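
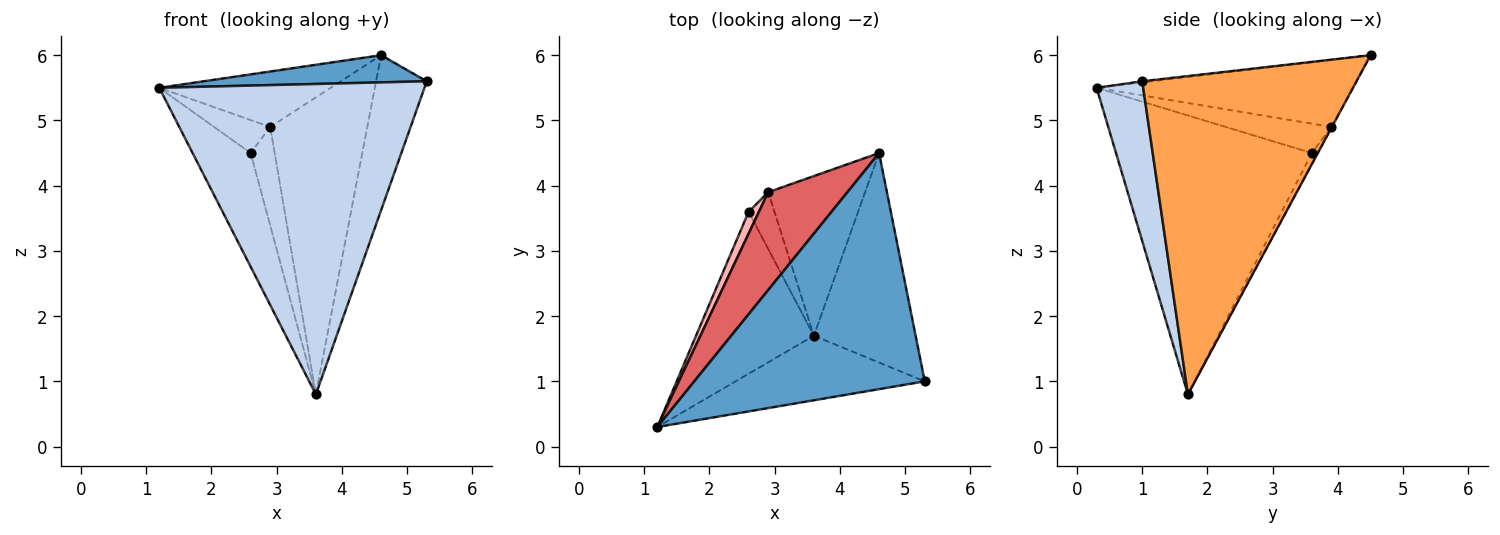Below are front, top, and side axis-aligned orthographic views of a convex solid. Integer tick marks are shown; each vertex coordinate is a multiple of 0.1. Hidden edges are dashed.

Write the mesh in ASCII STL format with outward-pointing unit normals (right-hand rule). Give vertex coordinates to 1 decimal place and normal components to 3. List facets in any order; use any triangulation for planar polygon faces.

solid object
 facet normal -0.005 -0.114 0.993
  outer loop
   vertex 4.6 4.5 6.0
   vertex 1.2 0.3 5.5
   vertex 5.3 1.0 5.6
  endloop
 endfacet
 facet normal 0.170 -0.965 -0.201
  outer loop
   vertex 3.6 1.7 0.8
   vertex 5.3 1.0 5.6
   vertex 1.2 0.3 5.5
  endloop
 endfacet
 facet normal 0.929 0.220 -0.297
  outer loop
   vertex 3.6 1.7 0.8
   vertex 4.6 4.5 6.0
   vertex 5.3 1.0 5.6
  endloop
 endfacet
 facet normal -0.889 0.263 -0.375
  outer loop
   vertex 2.6 3.6 4.5
   vertex 3.6 1.7 0.8
   vertex 1.2 0.3 5.5
  endloop
 endfacet
 facet normal -0.005 0.881 -0.473
  outer loop
   vertex 2.9 3.9 4.9
   vertex 4.6 4.5 6.0
   vertex 3.6 1.7 0.8
  endloop
 endfacet
 facet normal -0.197 0.850 -0.489
  outer loop
   vertex 2.9 3.9 4.9
   vertex 3.6 1.7 0.8
   vertex 2.6 3.6 4.5
  endloop
 endfacet
 facet normal -0.593 0.397 0.700
  outer loop
   vertex 2.9 3.9 4.9
   vertex 1.2 0.3 5.5
   vertex 4.6 4.5 6.0
  endloop
 endfacet
 facet normal -0.843 0.448 0.297
  outer loop
   vertex 2.9 3.9 4.9
   vertex 2.6 3.6 4.5
   vertex 1.2 0.3 5.5
  endloop
 endfacet
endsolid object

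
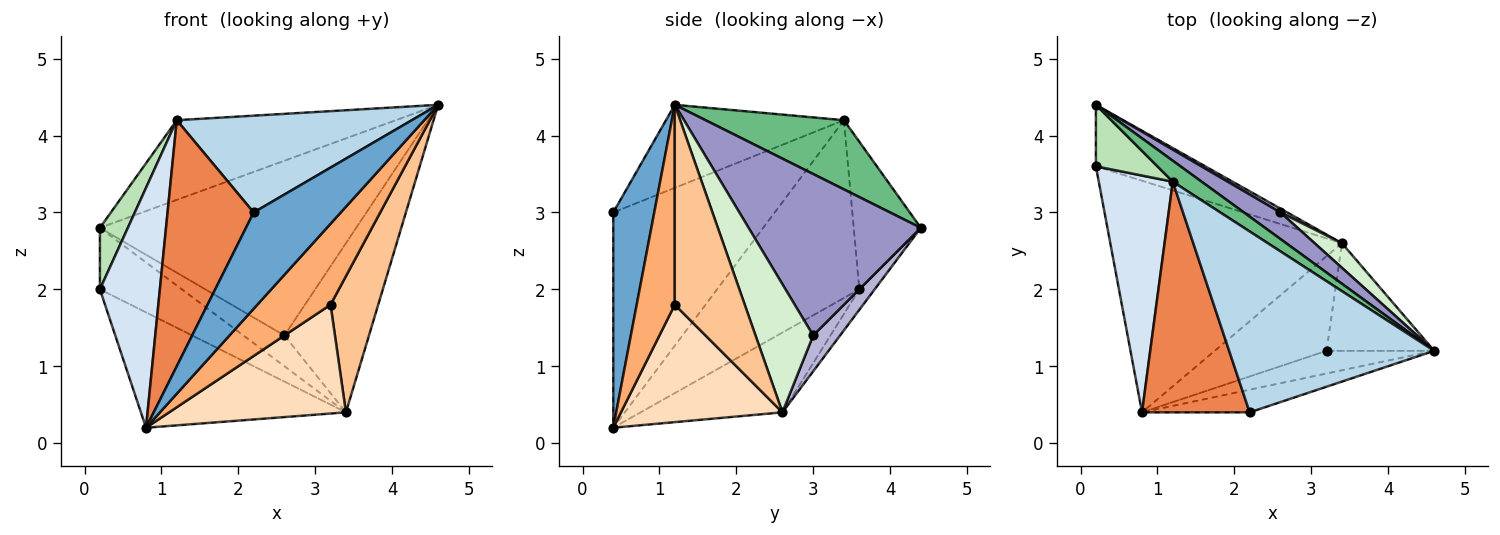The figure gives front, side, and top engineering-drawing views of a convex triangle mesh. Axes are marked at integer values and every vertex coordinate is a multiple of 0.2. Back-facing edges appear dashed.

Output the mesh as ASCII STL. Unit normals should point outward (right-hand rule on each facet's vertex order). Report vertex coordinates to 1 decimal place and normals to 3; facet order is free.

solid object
 facet normal 0.416 -0.885 -0.208
  outer loop
   vertex 2.2 0.4 3.0
   vertex 0.8 0.4 0.2
   vertex 4.6 1.2 4.4
  endloop
 endfacet
 facet normal -0.295 0.426 -0.855
  outer loop
   vertex 3.4 2.6 0.4
   vertex 0.8 0.4 0.2
   vertex 0.2 3.6 2.0
  endloop
 endfacet
 facet normal -0.336 -0.444 0.830
  outer loop
   vertex 1.2 3.4 4.2
   vertex 2.2 0.4 3.0
   vertex 4.6 1.2 4.4
  endloop
 endfacet
 facet normal -0.860 -0.363 0.358
  outer loop
   vertex 1.2 3.4 4.2
   vertex 0.2 3.6 2.0
   vertex 0.8 0.4 0.2
  endloop
 endfacet
 facet normal -0.807 -0.431 0.404
  outer loop
   vertex 1.2 3.4 4.2
   vertex 0.8 0.4 0.2
   vertex 2.2 0.4 3.0
  endloop
 endfacet
 facet normal 0.448 -0.861 -0.241
  outer loop
   vertex 3.2 1.2 1.8
   vertex 4.6 1.2 4.4
   vertex 0.8 0.4 0.2
  endloop
 endfacet
 facet normal 0.755 -0.514 -0.407
  outer loop
   vertex 3.2 1.2 1.8
   vertex 3.4 2.6 0.4
   vertex 4.6 1.2 4.4
  endloop
 endfacet
 facet normal 0.567 -0.621 -0.540
  outer loop
   vertex 3.2 1.2 1.8
   vertex 0.8 0.4 0.2
   vertex 3.4 2.6 0.4
  endloop
 endfacet
 facet normal 0.521 0.825 0.217
  outer loop
   vertex 0.2 4.4 2.8
   vertex 1.2 3.4 4.2
   vertex 4.6 1.2 4.4
  endloop
 endfacet
 facet normal -0.131 0.701 -0.701
  outer loop
   vertex 0.2 4.4 2.8
   vertex 3.4 2.6 0.4
   vertex 0.2 3.6 2.0
  endloop
 endfacet
 facet normal -0.862 -0.359 0.359
  outer loop
   vertex 0.2 4.4 2.8
   vertex 0.2 3.6 2.0
   vertex 1.2 3.4 4.2
  endloop
 endfacet
 facet normal 0.559 0.820 0.119
  outer loop
   vertex 2.6 3.0 1.4
   vertex 4.6 1.2 4.4
   vertex 3.4 2.6 0.4
  endloop
 endfacet
 facet normal 0.553 0.823 0.125
  outer loop
   vertex 2.6 3.0 1.4
   vertex 0.2 4.4 2.8
   vertex 4.6 1.2 4.4
  endloop
 endfacet
 facet normal 0.546 0.832 0.104
  outer loop
   vertex 2.6 3.0 1.4
   vertex 3.4 2.6 0.4
   vertex 0.2 4.4 2.8
  endloop
 endfacet
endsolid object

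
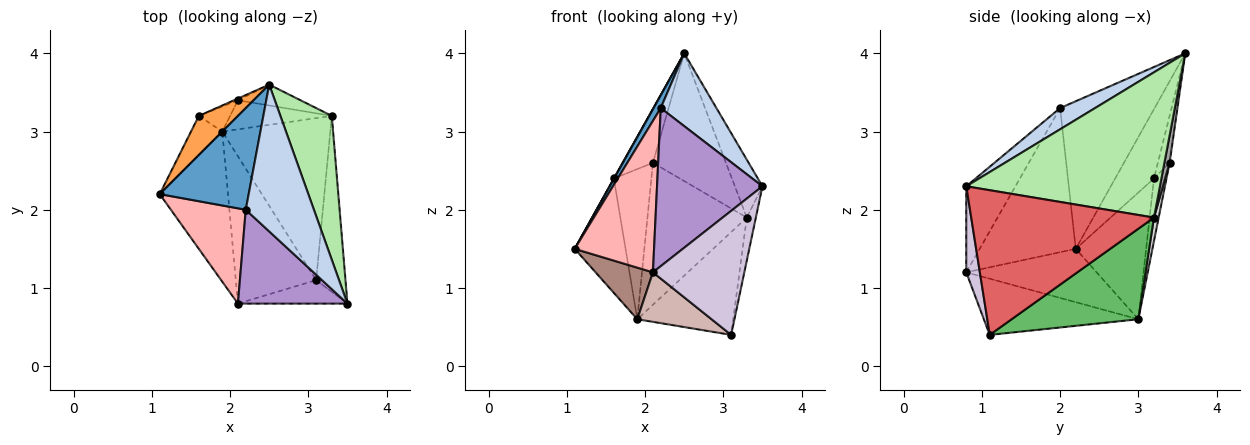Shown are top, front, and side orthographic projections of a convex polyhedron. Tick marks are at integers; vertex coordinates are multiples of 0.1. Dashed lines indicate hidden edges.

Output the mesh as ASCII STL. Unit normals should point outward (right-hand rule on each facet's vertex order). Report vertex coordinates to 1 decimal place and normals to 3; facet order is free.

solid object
 facet normal -0.855 -0.065 0.515
  outer loop
   vertex 2.2 2.0 3.3
   vertex 2.5 3.6 4.0
   vertex 1.1 2.2 1.5
  endloop
 endfacet
 facet normal 0.269 -0.428 0.863
  outer loop
   vertex 2.2 2.0 3.3
   vertex 3.5 0.8 2.3
   vertex 2.5 3.6 4.0
  endloop
 endfacet
 facet normal -0.871 -0.007 0.492
  outer loop
   vertex 1.6 3.2 2.4
   vertex 1.1 2.2 1.5
   vertex 2.5 3.6 4.0
  endloop
 endfacet
 facet normal -0.795 0.574 -0.196
  outer loop
   vertex 1.6 3.2 2.4
   vertex 1.9 3.0 0.6
   vertex 1.1 2.2 1.5
  endloop
 endfacet
 facet normal 0.578 0.437 -0.689
  outer loop
   vertex 3.3 3.2 1.9
   vertex 3.1 1.1 0.4
   vertex 1.9 3.0 0.6
  endloop
 endfacet
 facet normal 0.934 0.133 0.331
  outer loop
   vertex 3.3 3.2 1.9
   vertex 2.5 3.6 4.0
   vertex 3.5 0.8 2.3
  endloop
 endfacet
 facet normal 0.979 0.049 -0.198
  outer loop
   vertex 3.3 3.2 1.9
   vertex 3.5 0.8 2.3
   vertex 3.1 1.1 0.4
  endloop
 endfacet
 facet normal -0.716 -0.591 0.372
  outer loop
   vertex 2.1 0.8 1.2
   vertex 2.2 2.0 3.3
   vertex 1.1 2.2 1.5
  endloop
 endfacet
 facet normal -0.372 -0.798 0.474
  outer loop
   vertex 2.1 0.8 1.2
   vertex 3.5 0.8 2.3
   vertex 2.2 2.0 3.3
  endloop
 endfacet
 facet normal 0.145 -0.972 -0.184
  outer loop
   vertex 2.1 0.8 1.2
   vertex 3.1 1.1 0.4
   vertex 3.5 0.8 2.3
  endloop
 endfacet
 facet normal -0.594 -0.261 -0.761
  outer loop
   vertex 2.1 0.8 1.2
   vertex 1.1 2.2 1.5
   vertex 1.9 3.0 0.6
  endloop
 endfacet
 facet normal -0.552 -0.266 -0.790
  outer loop
   vertex 2.1 0.8 1.2
   vertex 1.9 3.0 0.6
   vertex 3.1 1.1 0.4
  endloop
 endfacet
 facet normal -0.361 0.932 -0.030
  outer loop
   vertex 2.1 3.4 2.6
   vertex 1.6 3.2 2.4
   vertex 2.5 3.6 4.0
  endloop
 endfacet
 facet normal -0.312 0.937 -0.156
  outer loop
   vertex 2.1 3.4 2.6
   vertex 1.9 3.0 0.6
   vertex 1.6 3.2 2.4
  endloop
 endfacet
 facet normal 0.070 0.984 -0.161
  outer loop
   vertex 2.1 3.4 2.6
   vertex 2.5 3.6 4.0
   vertex 3.3 3.2 1.9
  endloop
 endfacet
 facet normal 0.046 0.979 -0.200
  outer loop
   vertex 2.1 3.4 2.6
   vertex 3.3 3.2 1.9
   vertex 1.9 3.0 0.6
  endloop
 endfacet
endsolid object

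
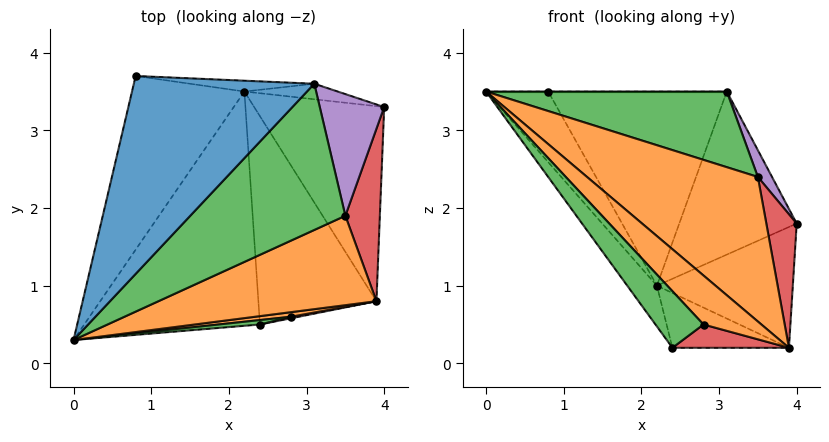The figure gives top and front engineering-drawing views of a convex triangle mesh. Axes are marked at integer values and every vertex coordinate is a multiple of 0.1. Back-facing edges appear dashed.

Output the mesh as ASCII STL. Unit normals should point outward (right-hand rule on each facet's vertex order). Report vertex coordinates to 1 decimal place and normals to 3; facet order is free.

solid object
 facet normal 0.000 0.000 1.000
  outer loop
   vertex 3.1 3.6 3.5
   vertex 0.8 3.7 3.5
   vertex 0.0 0.3 3.5
  endloop
 endfacet
 facet normal 0.485 -0.744 0.460
  outer loop
   vertex 3.5 1.9 2.4
   vertex 0.0 0.3 3.5
   vertex 3.9 0.8 0.2
  endloop
 endfacet
 facet normal 0.439 -0.413 0.798
  outer loop
   vertex 3.5 1.9 2.4
   vertex 3.1 3.6 3.5
   vertex 0.0 0.3 3.5
  endloop
 endfacet
 facet normal 0.936 -0.215 0.278
  outer loop
   vertex 3.5 1.9 2.4
   vertex 3.9 0.8 0.2
   vertex 4.0 3.3 1.8
  endloop
 endfacet
 facet normal 0.871 -0.105 0.480
  outer loop
   vertex 3.5 1.9 2.4
   vertex 4.0 3.3 1.8
   vertex 3.1 3.6 3.5
  endloop
 endfacet
 facet normal -0.848 0.200 -0.491
  outer loop
   vertex 2.2 3.5 1.0
   vertex 0.0 0.3 3.5
   vertex 0.8 3.7 3.5
  endloop
 endfacet
 facet normal -0.807 0.101 -0.581
  outer loop
   vertex 2.2 3.5 1.0
   vertex 2.4 0.5 0.2
   vertex 0.0 0.3 3.5
  endloop
 endfacet
 facet normal 0.151 0.984 -0.094
  outer loop
   vertex 2.2 3.5 1.0
   vertex 3.1 3.6 3.5
   vertex 4.0 3.3 1.8
  endloop
 endfacet
 facet normal 0.043 0.998 -0.056
  outer loop
   vertex 2.2 3.5 1.0
   vertex 0.8 3.7 3.5
   vertex 3.1 3.6 3.5
  endloop
 endfacet
 facet normal 0.400 0.483 -0.779
  outer loop
   vertex 2.2 3.5 1.0
   vertex 4.0 3.3 1.8
   vertex 3.9 0.8 0.2
  endloop
 endfacet
 facet normal -0.051 0.254 -0.966
  outer loop
   vertex 2.2 3.5 1.0
   vertex 3.9 0.8 0.2
   vertex 2.4 0.5 0.2
  endloop
 endfacet
 facet normal 0.202 -0.975 0.091
  outer loop
   vertex 2.8 0.6 0.5
   vertex 3.9 0.8 0.2
   vertex 0.0 0.3 3.5
  endloop
 endfacet
 facet normal 0.187 -0.979 0.077
  outer loop
   vertex 2.8 0.6 0.5
   vertex 0.0 0.3 3.5
   vertex 2.4 0.5 0.2
  endloop
 endfacet
 facet normal 0.196 -0.978 0.065
  outer loop
   vertex 2.8 0.6 0.5
   vertex 2.4 0.5 0.2
   vertex 3.9 0.8 0.2
  endloop
 endfacet
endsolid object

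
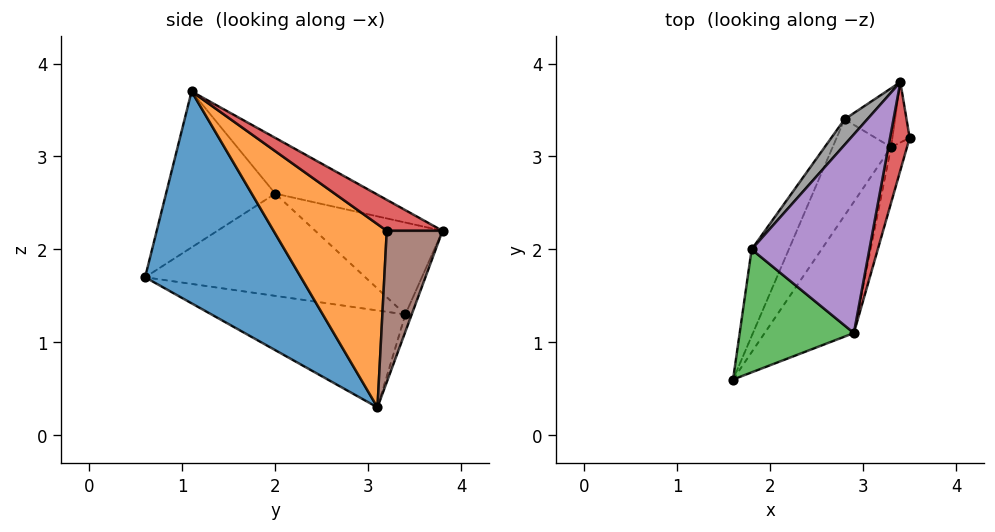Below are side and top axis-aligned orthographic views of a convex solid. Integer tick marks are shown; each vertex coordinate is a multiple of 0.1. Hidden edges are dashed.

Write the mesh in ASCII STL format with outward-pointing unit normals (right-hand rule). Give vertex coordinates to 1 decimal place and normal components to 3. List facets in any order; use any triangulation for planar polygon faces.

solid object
 facet normal 0.704 -0.645 -0.297
  outer loop
   vertex 3.3 3.1 0.3
   vertex 2.9 1.1 3.7
   vertex 1.6 0.6 1.7
  endloop
 endfacet
 facet normal 0.941 -0.327 -0.082
  outer loop
   vertex 3.3 3.1 0.3
   vertex 3.5 3.2 2.2
   vertex 2.9 1.1 3.7
  endloop
 endfacet
 facet normal -0.780 -0.256 0.571
  outer loop
   vertex 1.8 2.0 2.6
   vertex 1.6 0.6 1.7
   vertex 2.9 1.1 3.7
  endloop
 endfacet
 facet normal 0.837 0.139 0.530
  outer loop
   vertex 3.4 3.8 2.2
   vertex 2.9 1.1 3.7
   vertex 3.5 3.2 2.2
  endloop
 endfacet
 facet normal -0.370 0.503 0.781
  outer loop
   vertex 3.4 3.8 2.2
   vertex 1.8 2.0 2.6
   vertex 2.9 1.1 3.7
  endloop
 endfacet
 facet normal 0.980 0.163 -0.112
  outer loop
   vertex 3.4 3.8 2.2
   vertex 3.5 3.2 2.2
   vertex 3.3 3.1 0.3
  endloop
 endfacet
 facet normal -0.116 0.934 -0.338
  outer loop
   vertex 2.8 3.4 1.3
   vertex 3.4 3.8 2.2
   vertex 3.3 3.1 0.3
  endloop
 endfacet
 facet normal -0.716 0.676 0.177
  outer loop
   vertex 2.8 3.4 1.3
   vertex 1.8 2.0 2.6
   vertex 3.4 3.8 2.2
  endloop
 endfacet
 facet normal -0.822 0.281 -0.495
  outer loop
   vertex 2.8 3.4 1.3
   vertex 3.3 3.1 0.3
   vertex 1.6 0.6 1.7
  endloop
 endfacet
 facet normal -0.886 0.334 -0.322
  outer loop
   vertex 2.8 3.4 1.3
   vertex 1.6 0.6 1.7
   vertex 1.8 2.0 2.6
  endloop
 endfacet
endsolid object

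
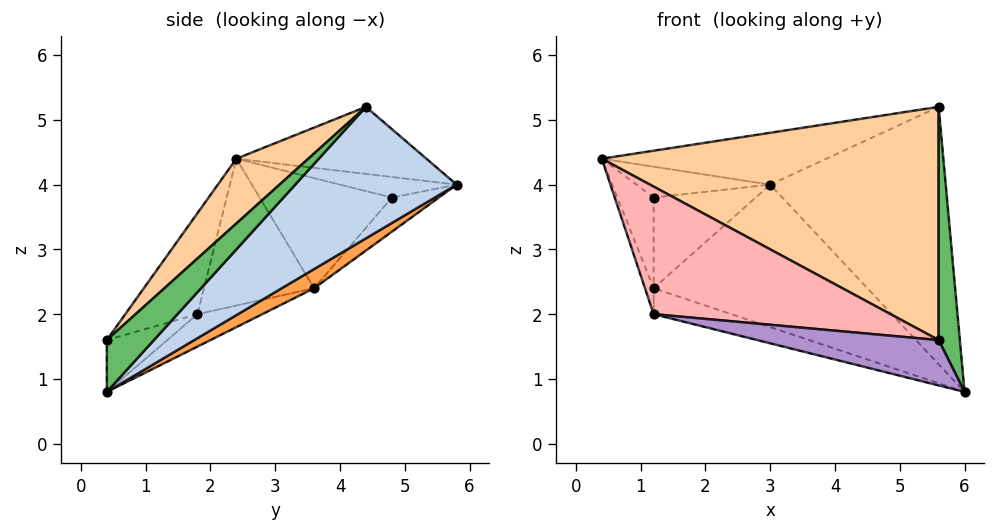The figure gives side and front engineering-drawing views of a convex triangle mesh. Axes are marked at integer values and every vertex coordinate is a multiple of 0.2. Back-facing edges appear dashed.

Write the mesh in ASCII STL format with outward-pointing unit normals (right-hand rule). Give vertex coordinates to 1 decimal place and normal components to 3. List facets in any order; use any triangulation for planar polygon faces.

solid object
 facet normal -0.258 0.305 0.916
  outer loop
   vertex 5.6 4.4 5.2
   vertex 3.0 5.8 4.0
   vertex 0.4 2.4 4.4
  endloop
 endfacet
 facet normal 0.578 0.629 -0.519
  outer loop
   vertex 5.6 4.4 5.2
   vertex 6.0 0.4 0.8
   vertex 3.0 5.8 4.0
  endloop
 endfacet
 facet normal 0.082 0.541 -0.837
  outer loop
   vertex 1.2 3.6 2.4
   vertex 3.0 5.8 4.0
   vertex 6.0 0.4 0.8
  endloop
 endfacet
 facet normal 0.142 -0.662 0.736
  outer loop
   vertex 5.6 0.4 1.6
   vertex 5.6 4.4 5.2
   vertex 0.4 2.4 4.4
  endloop
 endfacet
 facet normal 0.830 -0.373 0.415
  outer loop
   vertex 5.6 0.4 1.6
   vertex 6.0 0.4 0.8
   vertex 5.6 4.4 5.2
  endloop
 endfacet
 facet normal -0.940 0.074 -0.332
  outer loop
   vertex 1.2 1.8 2.0
   vertex 0.4 2.4 4.4
   vertex 1.2 3.6 2.4
  endloop
 endfacet
 facet normal -0.178 0.213 -0.961
  outer loop
   vertex 1.2 1.8 2.0
   vertex 1.2 3.6 2.4
   vertex 6.0 0.4 0.8
  endloop
 endfacet
 facet normal -0.289 -0.947 0.141
  outer loop
   vertex 1.2 1.8 2.0
   vertex 5.6 0.4 1.6
   vertex 0.4 2.4 4.4
  endloop
 endfacet
 facet normal -0.312 -0.937 -0.156
  outer loop
   vertex 1.2 1.8 2.0
   vertex 6.0 0.4 0.8
   vertex 5.6 0.4 1.6
  endloop
 endfacet
 facet normal -0.278 0.319 0.906
  outer loop
   vertex 1.2 4.8 3.8
   vertex 0.4 2.4 4.4
   vertex 3.0 5.8 4.0
  endloop
 endfacet
 facet normal -0.940 0.258 -0.221
  outer loop
   vertex 1.2 4.8 3.8
   vertex 1.2 3.6 2.4
   vertex 0.4 2.4 4.4
  endloop
 endfacet
 facet normal -0.330 0.717 -0.614
  outer loop
   vertex 1.2 4.8 3.8
   vertex 3.0 5.8 4.0
   vertex 1.2 3.6 2.4
  endloop
 endfacet
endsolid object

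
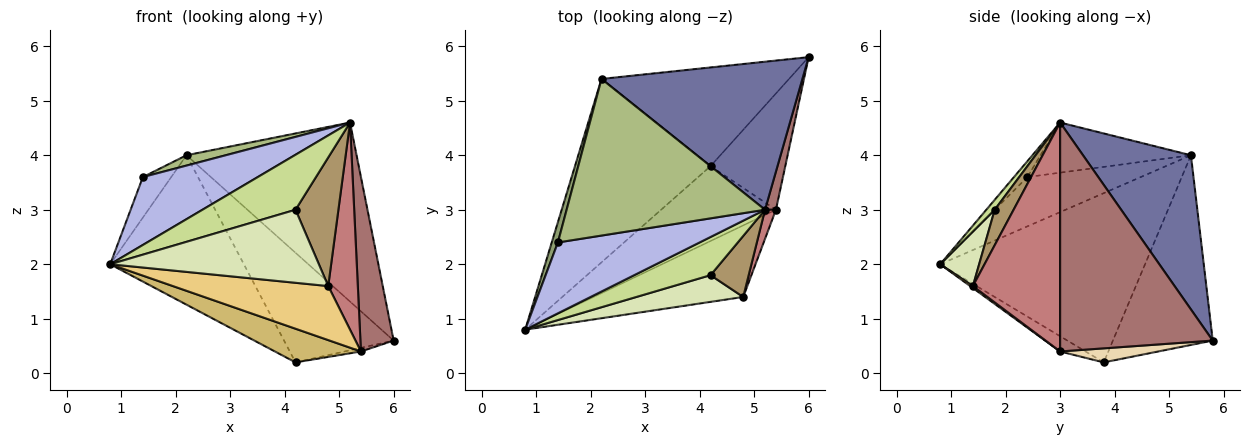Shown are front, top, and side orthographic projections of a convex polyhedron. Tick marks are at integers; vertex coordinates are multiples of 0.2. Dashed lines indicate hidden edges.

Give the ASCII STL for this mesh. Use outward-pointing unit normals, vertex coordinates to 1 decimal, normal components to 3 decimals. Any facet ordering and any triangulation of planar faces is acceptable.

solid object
 facet normal 0.439 0.692 0.572
  outer loop
   vertex 2.2 5.4 4.0
   vertex 5.2 3.0 4.6
   vertex 6.0 5.8 0.6
  endloop
 endfacet
 facet normal -0.695 0.454 -0.557
  outer loop
   vertex 2.2 5.4 4.0
   vertex 4.2 3.8 0.2
   vertex 0.8 0.8 2.0
  endloop
 endfacet
 facet normal -0.561 0.615 -0.554
  outer loop
   vertex 2.2 5.4 4.0
   vertex 6.0 5.8 0.6
   vertex 4.2 3.8 0.2
  endloop
 endfacet
 facet normal -0.081 -0.690 0.720
  outer loop
   vertex 1.4 2.4 3.6
   vertex 0.8 0.8 2.0
   vertex 5.2 3.0 4.6
  endloop
 endfacet
 facet normal -0.963 0.241 0.120
  outer loop
   vertex 1.4 2.4 3.6
   vertex 2.2 5.4 4.0
   vertex 0.8 0.8 2.0
  endloop
 endfacet
 facet normal -0.245 -0.064 0.968
  outer loop
   vertex 1.4 2.4 3.6
   vertex 5.2 3.0 4.6
   vertex 2.2 5.4 4.0
  endloop
 endfacet
 facet normal 0.074 -0.819 0.568
  outer loop
   vertex 4.2 1.8 3.0
   vertex 5.2 3.0 4.6
   vertex 0.8 0.8 2.0
  endloop
 endfacet
 facet normal 0.173 -0.925 0.338
  outer loop
   vertex 4.2 1.8 3.0
   vertex 0.8 0.8 2.0
   vertex 4.8 1.4 1.6
  endloop
 endfacet
 facet normal 0.370 -0.839 0.398
  outer loop
   vertex 4.2 1.8 3.0
   vertex 4.8 1.4 1.6
   vertex 5.2 3.0 4.6
  endloop
 endfacet
 facet normal -0.120 -0.407 -0.906
  outer loop
   vertex 5.4 3.0 0.4
   vertex 0.8 0.8 2.0
   vertex 4.2 3.8 0.2
  endloop
 endfacet
 facet normal 0.011 -0.603 -0.798
  outer loop
   vertex 5.4 3.0 0.4
   vertex 4.8 1.4 1.6
   vertex 0.8 0.8 2.0
  endloop
 endfacet
 facet normal 0.184 0.031 -0.982
  outer loop
   vertex 5.4 3.0 0.4
   vertex 4.2 3.8 0.2
   vertex 6.0 5.8 0.6
  endloop
 endfacet
 facet normal 0.976 -0.212 0.046
  outer loop
   vertex 5.4 3.0 0.4
   vertex 6.0 5.8 0.6
   vertex 5.2 3.0 4.6
  endloop
 endfacet
 facet normal 0.946 -0.321 0.045
  outer loop
   vertex 5.4 3.0 0.4
   vertex 5.2 3.0 4.6
   vertex 4.8 1.4 1.6
  endloop
 endfacet
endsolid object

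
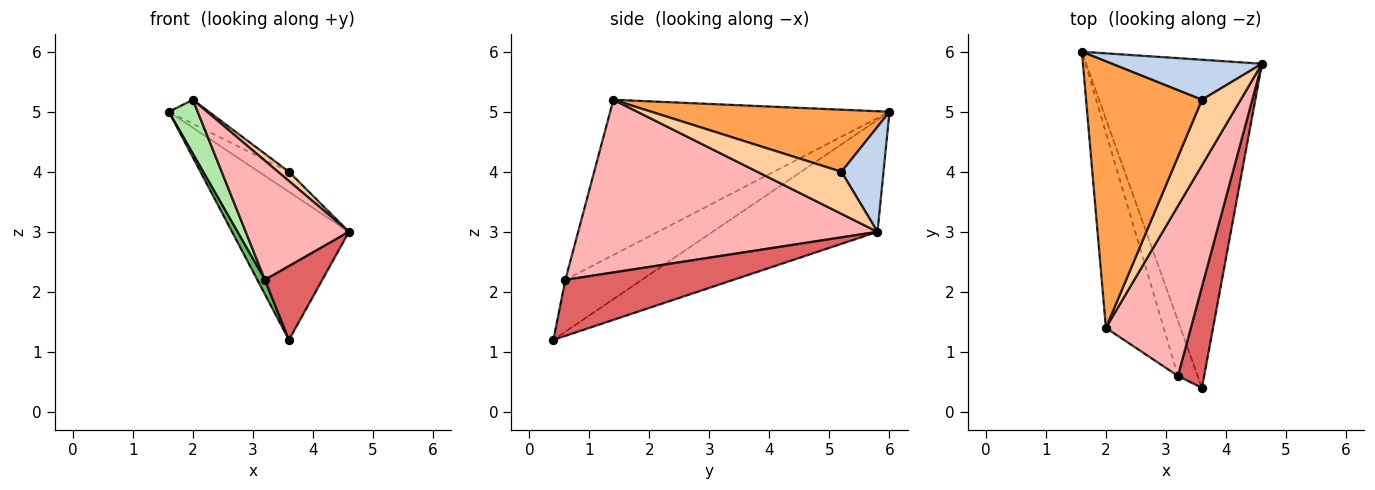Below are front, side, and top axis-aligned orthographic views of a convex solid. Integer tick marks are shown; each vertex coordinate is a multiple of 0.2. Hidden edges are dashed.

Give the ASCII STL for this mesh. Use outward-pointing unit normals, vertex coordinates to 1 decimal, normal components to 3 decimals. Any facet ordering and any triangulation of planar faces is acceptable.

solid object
 facet normal -0.502 0.356 -0.788
  outer loop
   vertex 3.6 0.4 1.2
   vertex 1.6 6.0 5.0
   vertex 4.6 5.8 3.0
  endloop
 endfacet
 facet normal 0.531 0.379 0.758
  outer loop
   vertex 3.6 5.2 4.0
   vertex 4.6 5.8 3.0
   vertex 1.6 6.0 5.0
  endloop
 endfacet
 facet normal 0.471 0.079 0.879
  outer loop
   vertex 3.6 5.2 4.0
   vertex 1.6 6.0 5.0
   vertex 2.0 1.4 5.2
  endloop
 endfacet
 facet normal 0.732 -0.095 0.675
  outer loop
   vertex 3.6 5.2 4.0
   vertex 2.0 1.4 5.2
   vertex 4.6 5.8 3.0
  endloop
 endfacet
 facet normal -0.931 -0.092 -0.354
  outer loop
   vertex 3.2 0.6 2.2
   vertex 1.6 6.0 5.0
   vertex 3.6 0.4 1.2
  endloop
 endfacet
 facet normal -0.933 -0.096 -0.347
  outer loop
   vertex 3.2 0.6 2.2
   vertex 2.0 1.4 5.2
   vertex 1.6 6.0 5.0
  endloop
 endfacet
 facet normal 0.865 -0.295 0.405
  outer loop
   vertex 3.2 0.6 2.2
   vertex 3.6 0.4 1.2
   vertex 4.6 5.8 3.0
  endloop
 endfacet
 facet normal 0.857 -0.296 0.422
  outer loop
   vertex 3.2 0.6 2.2
   vertex 4.6 5.8 3.0
   vertex 2.0 1.4 5.2
  endloop
 endfacet
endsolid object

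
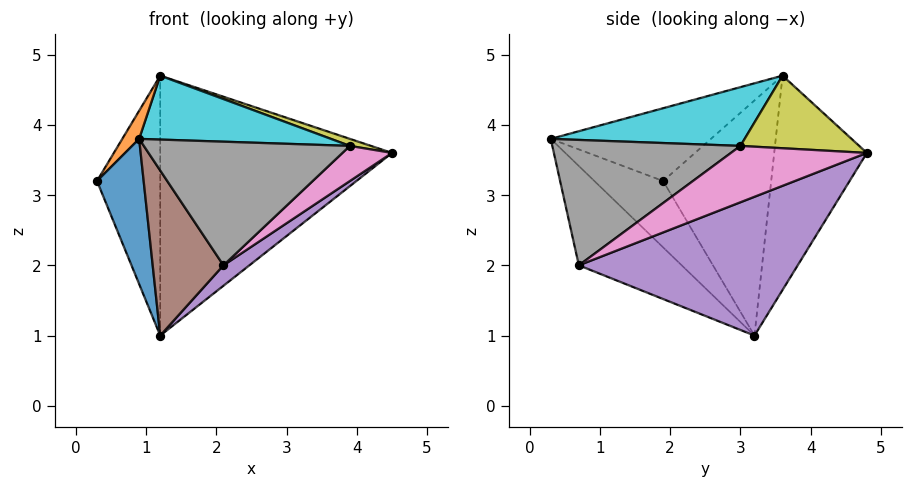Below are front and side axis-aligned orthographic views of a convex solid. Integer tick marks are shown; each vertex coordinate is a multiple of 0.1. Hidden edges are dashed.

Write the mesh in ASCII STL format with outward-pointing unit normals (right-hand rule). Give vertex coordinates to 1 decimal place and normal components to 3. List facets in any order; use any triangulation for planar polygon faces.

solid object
 facet normal -0.687 -0.467 -0.557
  outer loop
   vertex 1.2 3.2 1.0
   vertex 0.9 0.3 3.8
   vertex 0.3 1.9 3.2
  endloop
 endfacet
 facet normal -0.809 -0.085 0.582
  outer loop
   vertex 1.2 3.6 4.7
   vertex 0.3 1.9 3.2
   vertex 0.9 0.3 3.8
  endloop
 endfacet
 facet normal -0.862 0.504 -0.055
  outer loop
   vertex 1.2 3.6 4.7
   vertex 1.2 3.2 1.0
   vertex 0.3 1.9 3.2
  endloop
 endfacet
 facet normal -0.369 0.924 -0.100
  outer loop
   vertex 1.2 3.6 4.7
   vertex 4.5 4.8 3.6
   vertex 1.2 3.2 1.0
  endloop
 endfacet
 facet normal 0.640 -0.076 -0.765
  outer loop
   vertex 2.1 0.7 2.0
   vertex 1.2 3.2 1.0
   vertex 4.5 4.8 3.6
  endloop
 endfacet
 facet normal -0.683 -0.470 -0.560
  outer loop
   vertex 2.1 0.7 2.0
   vertex 0.9 0.3 3.8
   vertex 1.2 3.2 1.0
  endloop
 endfacet
 facet normal 0.830 -0.303 -0.469
  outer loop
   vertex 3.9 3.0 3.7
   vertex 2.1 0.7 2.0
   vertex 4.5 4.8 3.6
  endloop
 endfacet
 facet normal 0.648 -0.710 0.274
  outer loop
   vertex 3.9 3.0 3.7
   vertex 0.9 0.3 3.8
   vertex 2.1 0.7 2.0
  endloop
 endfacet
 facet normal 0.335 -0.059 0.940
  outer loop
   vertex 3.9 3.0 3.7
   vertex 4.5 4.8 3.6
   vertex 1.2 3.6 4.7
  endloop
 endfacet
 facet normal 0.279 -0.276 0.920
  outer loop
   vertex 3.9 3.0 3.7
   vertex 1.2 3.6 4.7
   vertex 0.9 0.3 3.8
  endloop
 endfacet
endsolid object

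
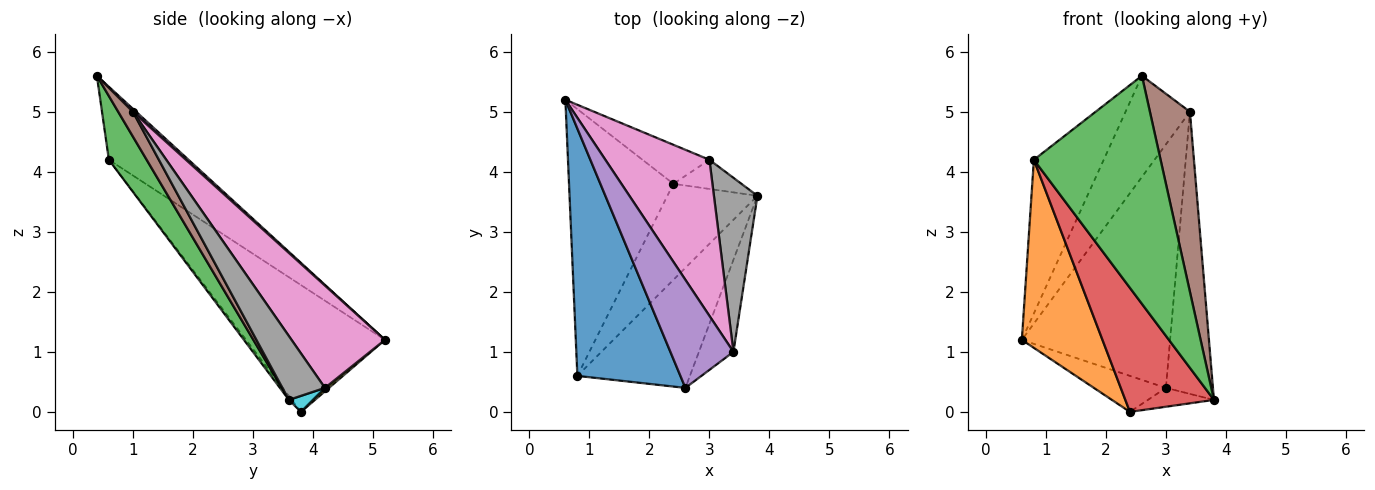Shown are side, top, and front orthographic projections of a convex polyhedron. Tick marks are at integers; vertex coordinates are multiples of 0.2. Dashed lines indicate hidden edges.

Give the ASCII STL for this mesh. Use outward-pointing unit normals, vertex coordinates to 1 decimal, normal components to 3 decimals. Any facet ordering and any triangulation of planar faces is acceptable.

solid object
 facet normal -0.516 0.452 0.728
  outer loop
   vertex 0.8 0.6 4.2
   vertex 2.6 0.4 5.6
   vertex 0.6 5.2 1.2
  endloop
 endfacet
 facet normal -0.705 -0.409 -0.580
  outer loop
   vertex 0.8 0.6 4.2
   vertex 0.6 5.2 1.2
   vertex 2.4 3.8 0.0
  endloop
 endfacet
 facet normal 0.255 -0.856 -0.450
  outer loop
   vertex 0.8 0.6 4.2
   vertex 3.8 3.6 0.2
   vertex 2.6 0.4 5.6
  endloop
 endfacet
 facet normal -0.025 -0.790 -0.612
  outer loop
   vertex 0.8 0.6 4.2
   vertex 2.4 3.8 0.0
   vertex 3.8 3.6 0.2
  endloop
 endfacet
 facet normal 0.035 0.683 0.729
  outer loop
   vertex 3.4 1.0 5.0
   vertex 0.6 5.2 1.2
   vertex 2.6 0.4 5.6
  endloop
 endfacet
 facet normal 0.310 -0.846 -0.433
  outer loop
   vertex 3.4 1.0 5.0
   vertex 2.6 0.4 5.6
   vertex 3.8 3.6 0.2
  endloop
 endfacet
 facet normal 0.469 0.744 0.477
  outer loop
   vertex 3.0 4.2 0.4
   vertex 0.6 5.2 1.2
   vertex 3.4 1.0 5.0
  endloop
 endfacet
 facet normal 0.610 0.674 0.416
  outer loop
   vertex 3.0 4.2 0.4
   vertex 3.4 1.0 5.0
   vertex 3.8 3.6 0.2
  endloop
 endfacet
 facet normal 0.038 0.678 -0.734
  outer loop
   vertex 3.0 4.2 0.4
   vertex 2.4 3.8 0.0
   vertex 0.6 5.2 1.2
  endloop
 endfacet
 facet normal 0.194 0.533 -0.824
  outer loop
   vertex 3.0 4.2 0.4
   vertex 3.8 3.6 0.2
   vertex 2.4 3.8 0.0
  endloop
 endfacet
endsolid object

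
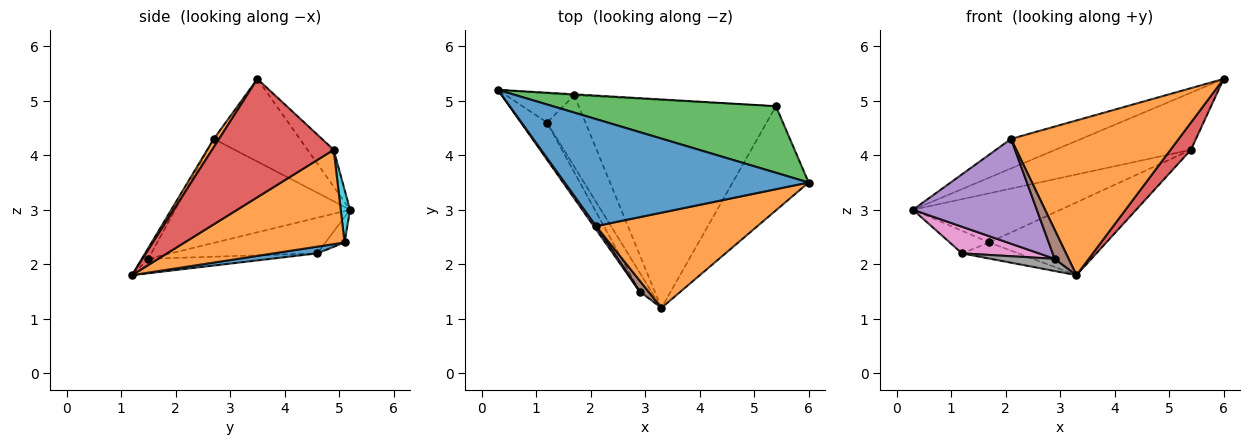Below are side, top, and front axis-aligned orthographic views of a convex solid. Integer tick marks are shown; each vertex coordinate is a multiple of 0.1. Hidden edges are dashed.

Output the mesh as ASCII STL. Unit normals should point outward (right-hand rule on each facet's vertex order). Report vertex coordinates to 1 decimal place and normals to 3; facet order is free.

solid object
 facet normal -0.310 0.253 0.916
  outer loop
   vertex 2.1 2.7 4.3
   vertex 6.0 3.5 5.4
   vertex 0.3 5.2 3.0
  endloop
 endfacet
 facet normal 0.027 -0.851 0.524
  outer loop
   vertex 2.1 2.7 4.3
   vertex 3.3 1.2 1.8
   vertex 6.0 3.5 5.4
  endloop
 endfacet
 facet normal -0.124 0.646 0.753
  outer loop
   vertex 5.4 4.9 4.1
   vertex 0.3 5.2 3.0
   vertex 6.0 3.5 5.4
  endloop
 endfacet
 facet normal 0.833 -0.140 -0.535
  outer loop
   vertex 5.4 4.9 4.1
   vertex 6.0 3.5 5.4
   vertex 3.3 1.2 1.8
  endloop
 endfacet
 facet normal -0.816 -0.578 0.018
  outer loop
   vertex 2.9 1.5 2.1
   vertex 2.1 2.7 4.3
   vertex 0.3 5.2 3.0
  endloop
 endfacet
 facet normal -0.402 -0.857 0.322
  outer loop
   vertex 2.9 1.5 2.1
   vertex 3.3 1.2 1.8
   vertex 2.1 2.7 4.3
  endloop
 endfacet
 facet normal -0.743 -0.390 -0.544
  outer loop
   vertex 2.9 1.5 2.1
   vertex 0.3 5.2 3.0
   vertex 1.2 4.6 2.2
  endloop
 endfacet
 facet normal -0.720 -0.376 -0.584
  outer loop
   vertex 2.9 1.5 2.1
   vertex 1.2 4.6 2.2
   vertex 3.3 1.2 1.8
  endloop
 endfacet
 facet normal -0.283 0.587 -0.759
  outer loop
   vertex 1.7 5.1 2.4
   vertex 1.2 4.6 2.2
   vertex 0.3 5.2 3.0
  endloop
 endfacet
 facet normal 0.063 0.998 -0.020
  outer loop
   vertex 1.7 5.1 2.4
   vertex 0.3 5.2 3.0
   vertex 5.4 4.9 4.1
  endloop
 endfacet
 facet normal 0.168 0.217 -0.962
  outer loop
   vertex 1.7 5.1 2.4
   vertex 3.3 1.2 1.8
   vertex 1.2 4.6 2.2
  endloop
 endfacet
 facet normal 0.412 0.301 -0.860
  outer loop
   vertex 1.7 5.1 2.4
   vertex 5.4 4.9 4.1
   vertex 3.3 1.2 1.8
  endloop
 endfacet
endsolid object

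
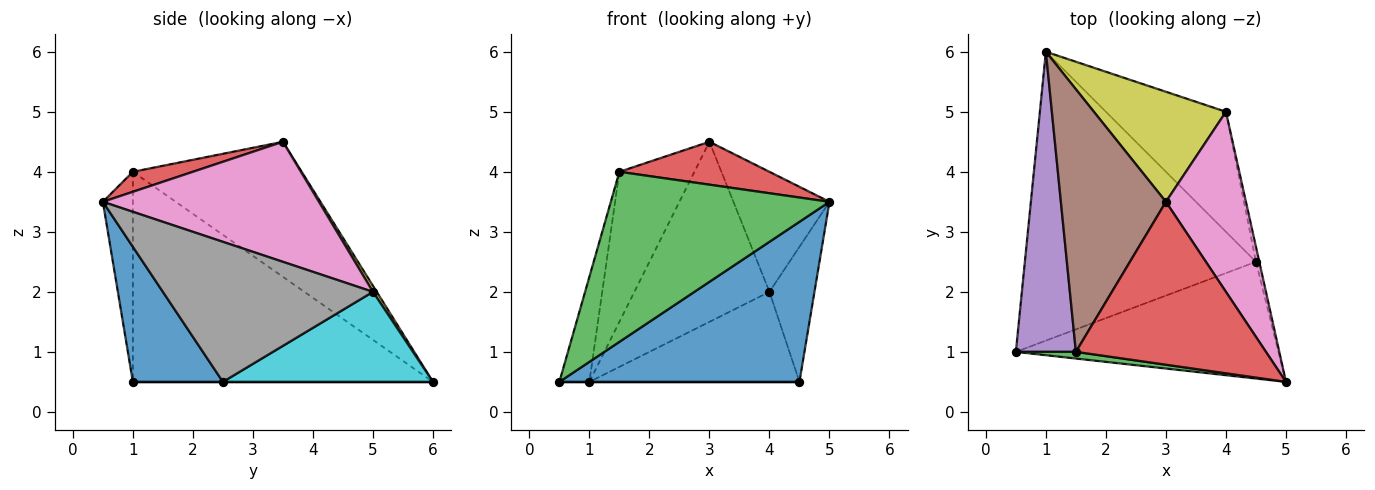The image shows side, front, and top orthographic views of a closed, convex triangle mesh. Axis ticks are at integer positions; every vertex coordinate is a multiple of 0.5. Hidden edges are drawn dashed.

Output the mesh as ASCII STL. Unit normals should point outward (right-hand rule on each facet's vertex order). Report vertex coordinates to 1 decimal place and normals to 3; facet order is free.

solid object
 facet normal 0.290 -0.773 -0.564
  outer loop
   vertex 4.5 2.5 0.5
   vertex 5.0 0.5 3.5
   vertex 0.5 1.0 0.5
  endloop
 endfacet
 facet normal 0.000 0.000 -1.000
  outer loop
   vertex 4.5 2.5 0.5
   vertex 0.5 1.0 0.5
   vertex 1.0 6.0 0.5
  endloop
 endfacet
 facet normal -0.136 -0.990 0.039
  outer loop
   vertex 1.5 1.0 4.0
   vertex 0.5 1.0 0.5
   vertex 5.0 0.5 3.5
  endloop
 endfacet
 facet normal 0.101 -0.253 0.962
  outer loop
   vertex 1.5 1.0 4.0
   vertex 5.0 0.5 3.5
   vertex 3.0 3.5 4.5
  endloop
 endfacet
 facet normal -0.957 0.096 0.273
  outer loop
   vertex 1.5 1.0 4.0
   vertex 1.0 6.0 0.5
   vertex 0.5 1.0 0.5
  endloop
 endfacet
 facet normal -0.745 0.331 0.579
  outer loop
   vertex 1.5 1.0 4.0
   vertex 3.0 3.5 4.5
   vertex 1.0 6.0 0.5
  endloop
 endfacet
 facet normal 0.780 0.347 0.520
  outer loop
   vertex 4.0 5.0 2.0
   vertex 3.0 3.5 4.5
   vertex 5.0 0.5 3.5
  endloop
 endfacet
 facet normal 0.978 0.209 -0.023
  outer loop
   vertex 4.0 5.0 2.0
   vertex 5.0 0.5 3.5
   vertex 4.5 2.5 0.5
  endloop
 endfacet
 facet normal 0.024 0.853 0.521
  outer loop
   vertex 4.0 5.0 2.0
   vertex 1.0 6.0 0.5
   vertex 3.0 3.5 4.5
  endloop
 endfacet
 facet normal 0.514 0.514 -0.686
  outer loop
   vertex 4.0 5.0 2.0
   vertex 4.5 2.5 0.5
   vertex 1.0 6.0 0.5
  endloop
 endfacet
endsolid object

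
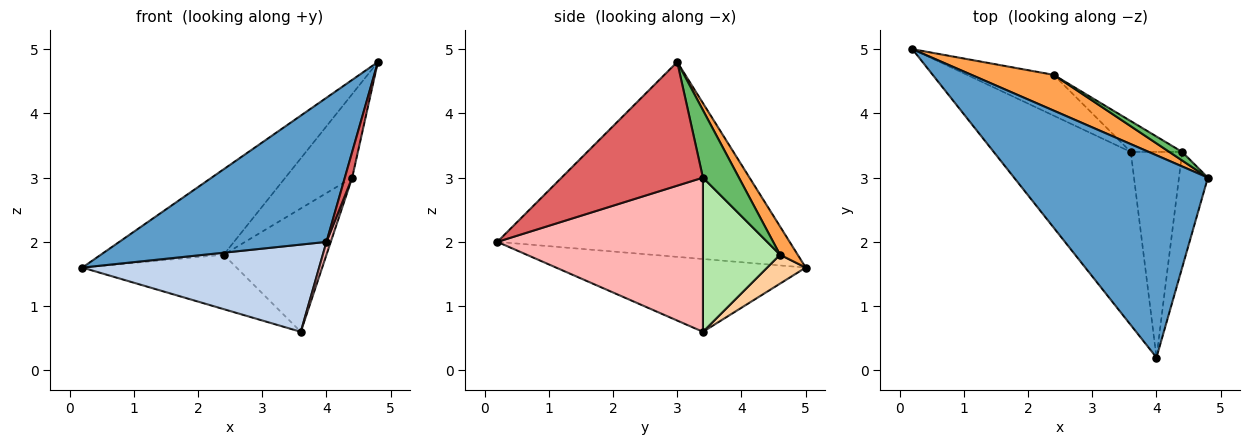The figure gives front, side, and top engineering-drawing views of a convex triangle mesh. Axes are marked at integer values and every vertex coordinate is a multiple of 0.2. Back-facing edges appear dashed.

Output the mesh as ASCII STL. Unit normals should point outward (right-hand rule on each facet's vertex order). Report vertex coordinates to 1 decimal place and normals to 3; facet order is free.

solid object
 facet normal -0.634 -0.449 0.630
  outer loop
   vertex 4.0 0.2 2.0
   vertex 4.8 3.0 4.8
   vertex 0.2 5.0 1.6
  endloop
 endfacet
 facet normal -0.429 -0.407 -0.807
  outer loop
   vertex 3.6 3.4 0.6
   vertex 4.0 0.2 2.0
   vertex 0.2 5.0 1.6
  endloop
 endfacet
 facet normal 0.132 0.915 0.383
  outer loop
   vertex 2.4 4.6 1.8
   vertex 0.2 5.0 1.6
   vertex 4.8 3.0 4.8
  endloop
 endfacet
 facet normal 0.196 0.784 -0.588
  outer loop
   vertex 2.4 4.6 1.8
   vertex 3.6 3.4 0.6
   vertex 0.2 5.0 1.6
  endloop
 endfacet
 facet normal 0.472 0.877 0.090
  outer loop
   vertex 4.4 3.4 3.0
   vertex 2.4 4.6 1.8
   vertex 4.8 3.0 4.8
  endloop
 endfacet
 facet normal 0.588 0.784 -0.196
  outer loop
   vertex 4.4 3.4 3.0
   vertex 3.6 3.4 0.6
   vertex 2.4 4.6 1.8
  endloop
 endfacet
 facet normal 0.973 -0.051 -0.227
  outer loop
   vertex 4.4 3.4 3.0
   vertex 4.8 3.0 4.8
   vertex 4.0 0.2 2.0
  endloop
 endfacet
 facet normal 0.948 -0.020 -0.316
  outer loop
   vertex 4.4 3.4 3.0
   vertex 4.0 0.2 2.0
   vertex 3.6 3.4 0.6
  endloop
 endfacet
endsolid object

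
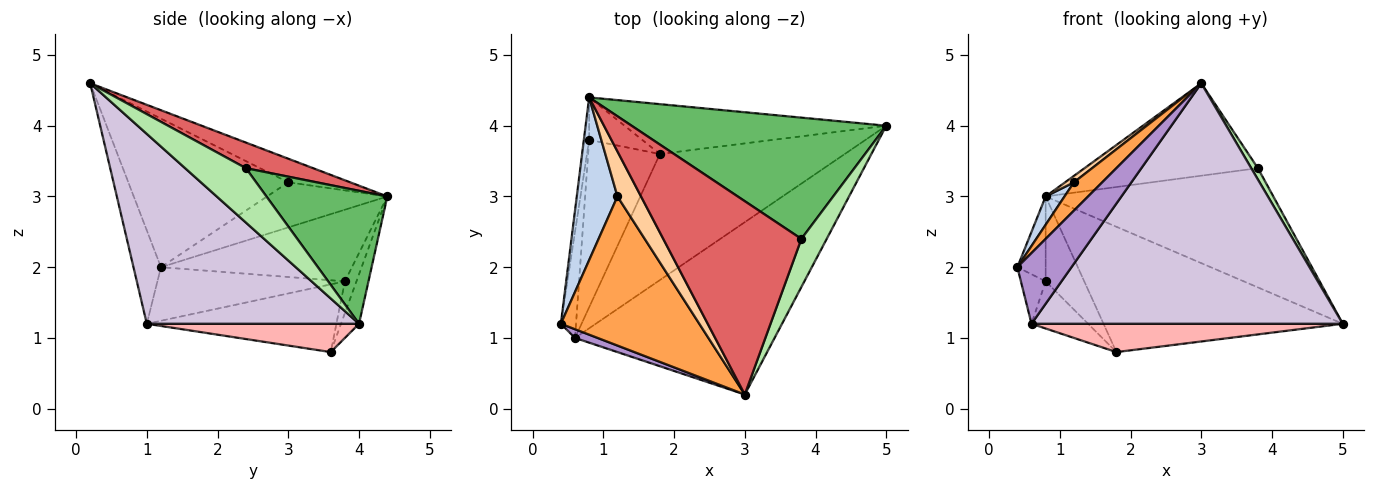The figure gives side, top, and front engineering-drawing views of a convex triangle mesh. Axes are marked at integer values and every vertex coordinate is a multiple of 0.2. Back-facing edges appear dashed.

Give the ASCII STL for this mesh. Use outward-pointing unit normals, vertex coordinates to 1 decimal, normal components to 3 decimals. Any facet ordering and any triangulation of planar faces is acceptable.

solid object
 facet normal -0.070 0.927 -0.369
  outer loop
   vertex 1.8 3.6 0.8
   vertex 0.8 4.4 3.0
   vertex 5.0 4.0 1.2
  endloop
 endfacet
 facet normal -0.738 -0.116 0.665
  outer loop
   vertex 1.2 3.0 3.2
   vertex 0.8 4.4 3.0
   vertex 0.4 1.2 2.0
  endloop
 endfacet
 facet normal -0.726 -0.128 0.676
  outer loop
   vertex 1.2 3.0 3.2
   vertex 0.4 1.2 2.0
   vertex 3.0 0.2 4.6
  endloop
 endfacet
 facet normal -0.704 -0.101 0.704
  outer loop
   vertex 1.2 3.0 3.2
   vertex 3.0 0.2 4.6
   vertex 0.8 4.4 3.0
  endloop
 endfacet
 facet normal 0.349 0.657 0.668
  outer loop
   vertex 3.8 2.4 3.4
   vertex 5.0 4.0 1.2
   vertex 0.8 4.4 3.0
  endloop
 endfacet
 facet normal 0.902 -0.099 0.420
  outer loop
   vertex 3.8 2.4 3.4
   vertex 3.0 0.2 4.6
   vertex 5.0 4.0 1.2
  endloop
 endfacet
 facet normal 0.165 0.425 0.890
  outer loop
   vertex 3.8 2.4 3.4
   vertex 0.8 4.4 3.0
   vertex 3.0 0.2 4.6
  endloop
 endfacet
 facet normal 0.148 -0.217 -0.965
  outer loop
   vertex 0.6 1.0 1.2
   vertex 1.8 3.6 0.8
   vertex 5.0 4.0 1.2
  endloop
 endfacet
 facet normal -0.450 -0.886 0.109
  outer loop
   vertex 0.6 1.0 1.2
   vertex 3.0 0.2 4.6
   vertex 0.4 1.2 2.0
  endloop
 endfacet
 facet normal 0.485 -0.711 -0.509
  outer loop
   vertex 0.6 1.0 1.2
   vertex 5.0 4.0 1.2
   vertex 3.0 0.2 4.6
  endloop
 endfacet
 facet normal -0.259 0.864 -0.432
  outer loop
   vertex 0.8 3.8 1.8
   vertex 0.8 4.4 3.0
   vertex 1.8 3.6 0.8
  endloop
 endfacet
 facet normal -0.672 0.201 -0.712
  outer loop
   vertex 0.8 3.8 1.8
   vertex 1.8 3.6 0.8
   vertex 0.6 1.0 1.2
  endloop
 endfacet
 facet normal -0.987 0.146 -0.073
  outer loop
   vertex 0.8 3.8 1.8
   vertex 0.4 1.2 2.0
   vertex 0.8 4.4 3.0
  endloop
 endfacet
 facet normal -0.955 0.126 -0.270
  outer loop
   vertex 0.8 3.8 1.8
   vertex 0.6 1.0 1.2
   vertex 0.4 1.2 2.0
  endloop
 endfacet
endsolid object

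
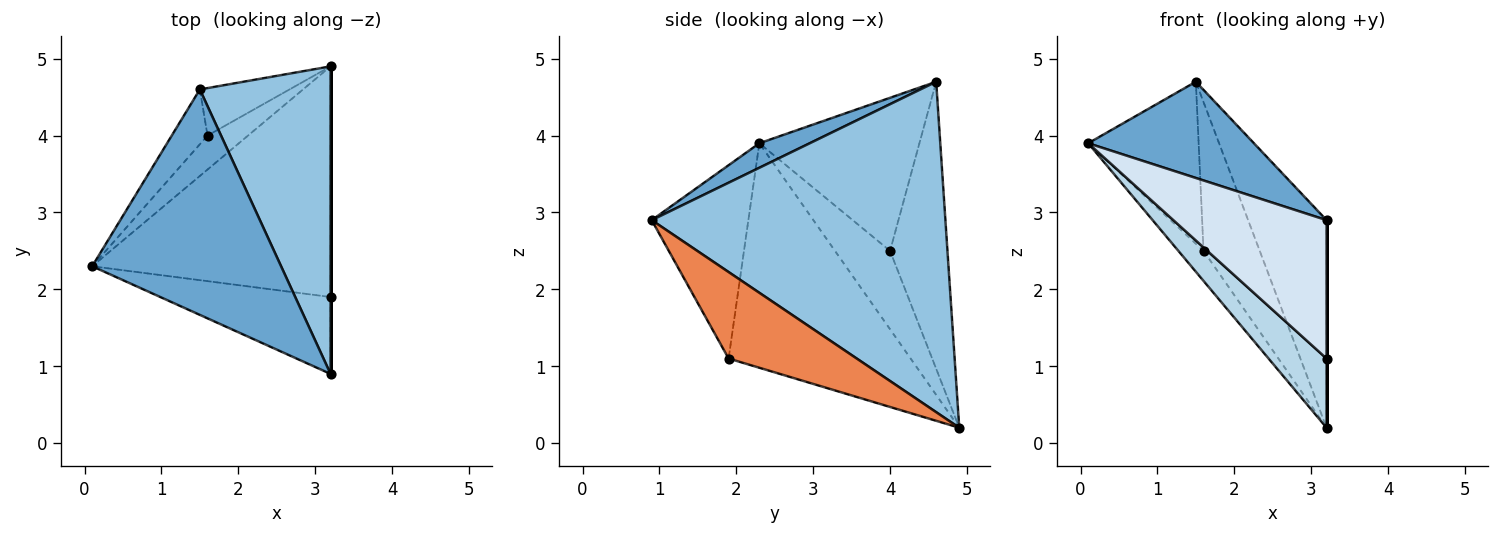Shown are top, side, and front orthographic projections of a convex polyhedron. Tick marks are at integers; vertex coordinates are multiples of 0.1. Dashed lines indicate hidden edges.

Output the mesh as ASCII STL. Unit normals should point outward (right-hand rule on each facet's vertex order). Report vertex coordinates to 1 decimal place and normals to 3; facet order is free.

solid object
 facet normal 0.119 -0.390 0.913
  outer loop
   vertex 1.5 4.6 4.7
   vertex 0.1 2.3 3.9
   vertex 3.2 0.9 2.9
  endloop
 endfacet
 facet normal 0.902 0.241 0.357
  outer loop
   vertex 1.5 4.6 4.7
   vertex 3.2 0.9 2.9
   vertex 3.2 4.9 0.2
  endloop
 endfacet
 facet normal -0.670 -0.213 -0.711
  outer loop
   vertex 3.2 1.9 1.1
   vertex 0.1 2.3 3.9
   vertex 3.2 4.9 0.2
  endloop
 endfacet
 facet normal -0.483 -0.765 -0.425
  outer loop
   vertex 3.2 1.9 1.1
   vertex 3.2 0.9 2.9
   vertex 0.1 2.3 3.9
  endloop
 endfacet
 facet normal 1.000 0.000 0.000
  outer loop
   vertex 3.2 1.9 1.1
   vertex 3.2 4.9 0.2
   vertex 3.2 0.9 2.9
  endloop
 endfacet
 facet normal -0.823 0.376 -0.426
  outer loop
   vertex 1.6 4.0 2.5
   vertex 3.2 4.9 0.2
   vertex 0.1 2.3 3.9
  endloop
 endfacet
 facet normal -0.808 0.558 -0.189
  outer loop
   vertex 1.6 4.0 2.5
   vertex 0.1 2.3 3.9
   vertex 1.5 4.6 4.7
  endloop
 endfacet
 facet normal -0.697 0.683 -0.218
  outer loop
   vertex 1.6 4.0 2.5
   vertex 1.5 4.6 4.7
   vertex 3.2 4.9 0.2
  endloop
 endfacet
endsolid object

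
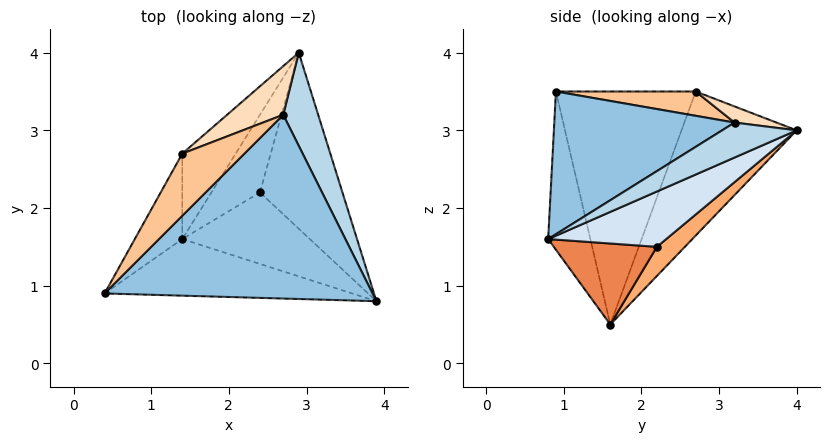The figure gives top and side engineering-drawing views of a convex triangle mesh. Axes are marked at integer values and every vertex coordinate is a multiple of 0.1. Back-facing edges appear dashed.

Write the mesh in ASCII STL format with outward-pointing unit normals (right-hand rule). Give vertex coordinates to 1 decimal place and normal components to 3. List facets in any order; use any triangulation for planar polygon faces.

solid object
 facet normal -0.179 -0.943 -0.280
  outer loop
   vertex 1.4 1.6 0.5
   vertex 3.9 0.8 1.6
   vertex 0.4 0.9 3.5
  endloop
 endfacet
 facet normal 0.448 -0.302 0.841
  outer loop
   vertex 2.7 3.2 3.1
   vertex 0.4 0.9 3.5
   vertex 3.9 0.8 1.6
  endloop
 endfacet
 facet normal 0.704 -0.088 0.704
  outer loop
   vertex 2.7 3.2 3.1
   vertex 3.9 0.8 1.6
   vertex 2.9 4.0 3.0
  endloop
 endfacet
 facet normal 0.491 0.473 -0.732
  outer loop
   vertex 2.4 2.2 1.5
   vertex 2.9 4.0 3.0
   vertex 3.9 0.8 1.6
  endloop
 endfacet
 facet normal 0.477 0.457 -0.751
  outer loop
   vertex 2.4 2.2 1.5
   vertex 3.9 0.8 1.6
   vertex 1.4 1.6 0.5
  endloop
 endfacet
 facet normal 0.447 0.496 -0.744
  outer loop
   vertex 2.4 2.2 1.5
   vertex 1.4 1.6 0.5
   vertex 2.9 4.0 3.0
  endloop
 endfacet
 facet normal 0.357 -0.198 0.913
  outer loop
   vertex 1.4 2.7 3.5
   vertex 0.4 0.9 3.5
   vertex 2.7 3.2 3.1
  endloop
 endfacet
 facet normal 0.276 0.051 0.960
  outer loop
   vertex 1.4 2.7 3.5
   vertex 2.7 3.2 3.1
   vertex 2.9 4.0 3.0
  endloop
 endfacet
 facet normal -0.861 0.478 -0.175
  outer loop
   vertex 1.4 2.7 3.5
   vertex 1.4 1.6 0.5
   vertex 0.4 0.9 3.5
  endloop
 endfacet
 facet normal -0.680 0.688 -0.252
  outer loop
   vertex 1.4 2.7 3.5
   vertex 2.9 4.0 3.0
   vertex 1.4 1.6 0.5
  endloop
 endfacet
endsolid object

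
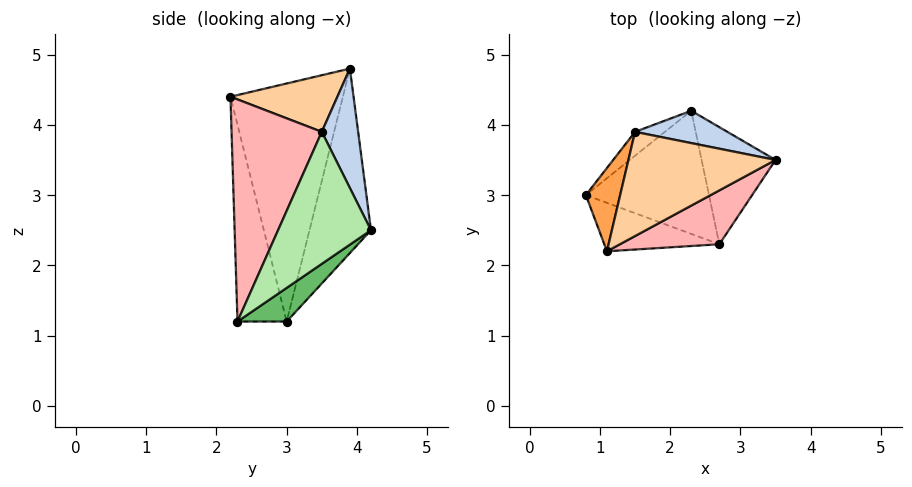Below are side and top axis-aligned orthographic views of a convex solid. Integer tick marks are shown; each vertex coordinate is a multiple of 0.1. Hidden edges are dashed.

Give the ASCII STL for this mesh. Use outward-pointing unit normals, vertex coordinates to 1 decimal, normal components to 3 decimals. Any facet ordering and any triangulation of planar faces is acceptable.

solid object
 facet normal -0.572 0.815 -0.093
  outer loop
   vertex 1.5 3.9 4.8
   vertex 2.3 4.2 2.5
   vertex 0.8 3.0 1.2
  endloop
 endfacet
 facet normal 0.286 0.932 0.221
  outer loop
   vertex 1.5 3.9 4.8
   vertex 3.5 3.5 3.9
   vertex 2.3 4.2 2.5
  endloop
 endfacet
 facet normal -0.971 0.195 0.140
  outer loop
   vertex 1.1 2.2 4.4
   vertex 1.5 3.9 4.8
   vertex 0.8 3.0 1.2
  endloop
 endfacet
 facet normal 0.344 -0.291 0.893
  outer loop
   vertex 1.1 2.2 4.4
   vertex 3.5 3.5 3.9
   vertex 1.5 3.9 4.8
  endloop
 endfacet
 facet normal 0.214 0.582 -0.784
  outer loop
   vertex 2.7 2.3 1.2
   vertex 0.8 3.0 1.2
   vertex 2.3 4.2 2.5
  endloop
 endfacet
 facet normal 0.775 0.460 -0.434
  outer loop
   vertex 2.7 2.3 1.2
   vertex 2.3 4.2 2.5
   vertex 3.5 3.5 3.9
  endloop
 endfacet
 facet normal -0.339 -0.920 -0.198
  outer loop
   vertex 2.7 2.3 1.2
   vertex 1.1 2.2 4.4
   vertex 0.8 3.0 1.2
  endloop
 endfacet
 facet normal 0.500 -0.837 0.224
  outer loop
   vertex 2.7 2.3 1.2
   vertex 3.5 3.5 3.9
   vertex 1.1 2.2 4.4
  endloop
 endfacet
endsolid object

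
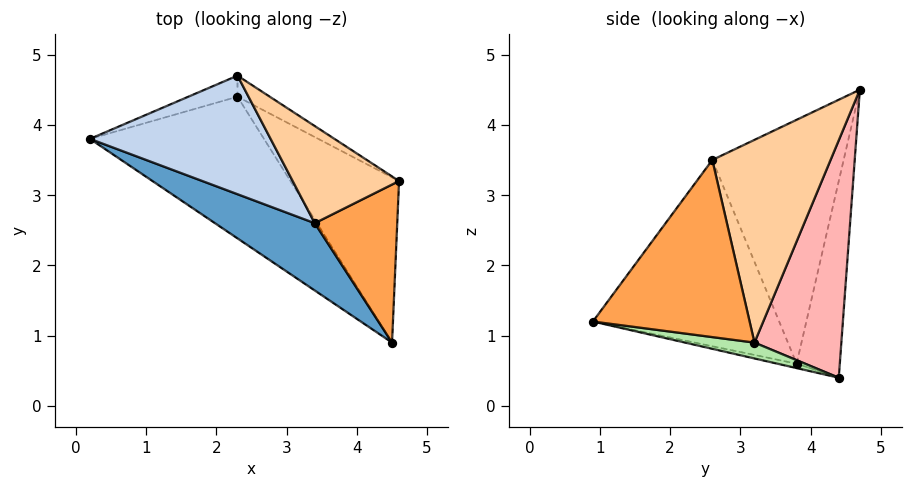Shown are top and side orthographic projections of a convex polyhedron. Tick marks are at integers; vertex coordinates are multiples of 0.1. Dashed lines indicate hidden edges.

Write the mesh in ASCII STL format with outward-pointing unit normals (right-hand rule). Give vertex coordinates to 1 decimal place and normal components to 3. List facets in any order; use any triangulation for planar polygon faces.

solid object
 facet normal -0.562 -0.771 0.301
  outer loop
   vertex 3.4 2.6 3.5
   vertex 0.2 3.8 0.6
   vertex 4.5 0.9 1.2
  endloop
 endfacet
 facet normal -0.657 -0.576 0.487
  outer loop
   vertex 3.4 2.6 3.5
   vertex 2.3 4.7 4.5
   vertex 0.2 3.8 0.6
  endloop
 endfacet
 facet normal 0.906 0.016 0.422
  outer loop
   vertex 3.4 2.6 3.5
   vertex 4.5 0.9 1.2
   vertex 4.6 3.2 0.9
  endloop
 endfacet
 facet normal 0.861 0.236 0.452
  outer loop
   vertex 3.4 2.6 3.5
   vertex 4.6 3.2 0.9
   vertex 2.3 4.7 4.5
  endloop
 endfacet
 facet normal -0.025 -0.237 -0.971
  outer loop
   vertex 2.3 4.4 0.4
   vertex 4.5 0.9 1.2
   vertex 0.2 3.8 0.6
  endloop
 endfacet
 facet normal 0.143 -0.134 -0.981
  outer loop
   vertex 2.3 4.4 0.4
   vertex 4.6 3.2 0.9
   vertex 4.5 0.9 1.2
  endloop
 endfacet
 facet normal -0.280 0.957 -0.070
  outer loop
   vertex 2.3 4.4 0.4
   vertex 0.2 3.8 0.6
   vertex 2.3 4.7 4.5
  endloop
 endfacet
 facet normal 0.473 0.879 -0.064
  outer loop
   vertex 2.3 4.4 0.4
   vertex 2.3 4.7 4.5
   vertex 4.6 3.2 0.9
  endloop
 endfacet
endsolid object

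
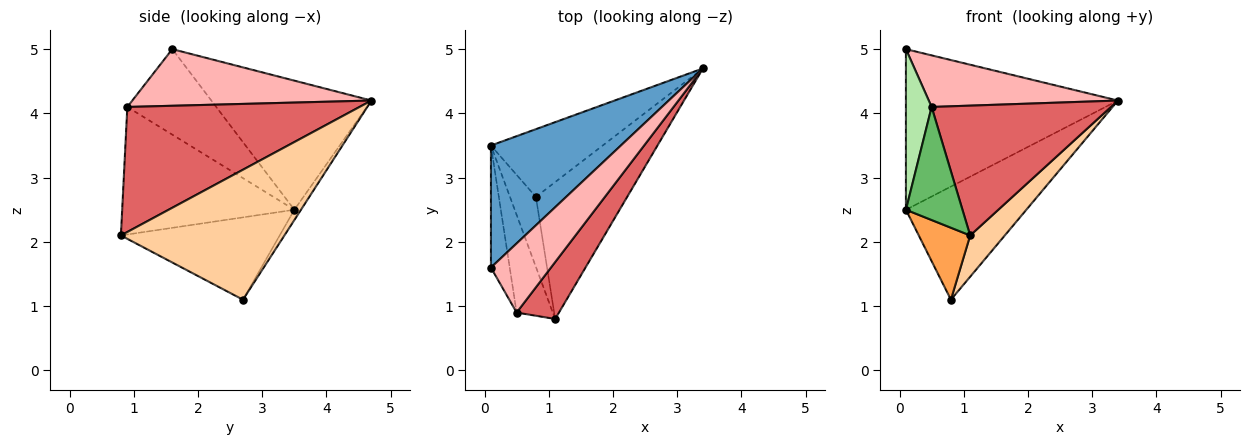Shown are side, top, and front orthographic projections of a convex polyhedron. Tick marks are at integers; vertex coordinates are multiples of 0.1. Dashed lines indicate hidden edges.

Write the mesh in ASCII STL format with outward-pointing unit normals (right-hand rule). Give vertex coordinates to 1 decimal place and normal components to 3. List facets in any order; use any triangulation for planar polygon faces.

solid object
 facet normal -0.515 0.682 0.519
  outer loop
   vertex 0.1 1.6 5.0
   vertex 3.4 4.7 4.2
   vertex 0.1 3.5 2.5
  endloop
 endfacet
 facet normal -0.047 0.857 -0.513
  outer loop
   vertex 0.8 2.7 1.1
   vertex 0.1 3.5 2.5
   vertex 3.4 4.7 4.2
  endloop
 endfacet
 facet normal -0.911 -0.295 -0.287
  outer loop
   vertex 0.8 2.7 1.1
   vertex 1.1 0.8 2.1
   vertex 0.1 3.5 2.5
  endloop
 endfacet
 facet normal 0.806 -0.171 -0.566
  outer loop
   vertex 0.8 2.7 1.1
   vertex 3.4 4.7 4.2
   vertex 1.1 0.8 2.1
  endloop
 endfacet
 facet normal -0.917 -0.301 -0.260
  outer loop
   vertex 0.5 0.9 4.1
   vertex 0.1 3.5 2.5
   vertex 1.1 0.8 2.1
  endloop
 endfacet
 facet normal -0.940 -0.272 -0.206
  outer loop
   vertex 0.5 0.9 4.1
   vertex 0.1 1.6 5.0
   vertex 0.1 3.5 2.5
  endloop
 endfacet
 facet normal 0.765 -0.590 0.259
  outer loop
   vertex 0.5 0.9 4.1
   vertex 1.1 0.8 2.1
   vertex 3.4 4.7 4.2
  endloop
 endfacet
 facet normal 0.603 -0.477 0.639
  outer loop
   vertex 0.5 0.9 4.1
   vertex 3.4 4.7 4.2
   vertex 0.1 1.6 5.0
  endloop
 endfacet
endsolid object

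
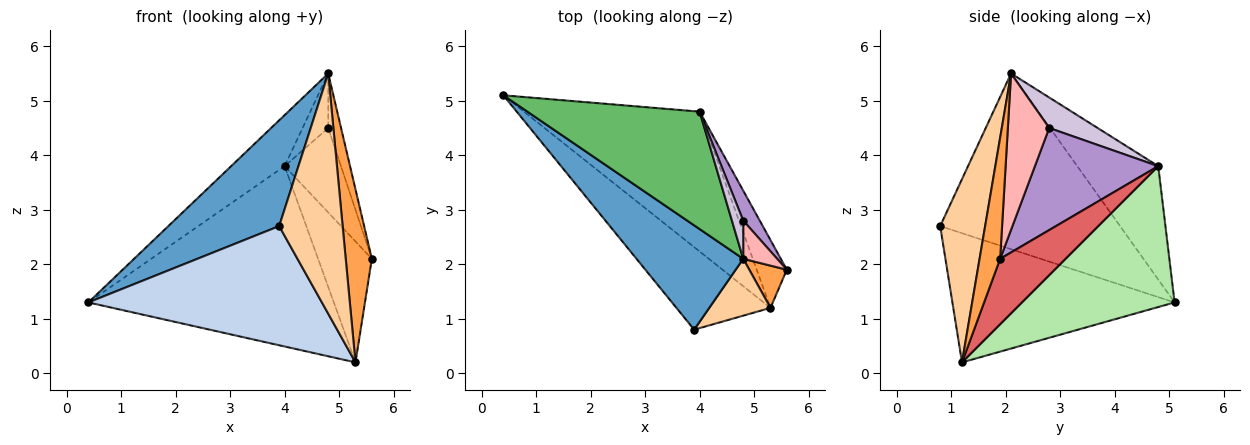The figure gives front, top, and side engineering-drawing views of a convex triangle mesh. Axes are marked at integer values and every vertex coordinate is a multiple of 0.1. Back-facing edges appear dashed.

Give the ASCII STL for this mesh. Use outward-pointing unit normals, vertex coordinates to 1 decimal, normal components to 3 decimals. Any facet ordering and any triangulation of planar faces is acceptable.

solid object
 facet normal -0.756 -0.466 0.459
  outer loop
   vertex 4.8 2.1 5.5
   vertex 0.4 5.1 1.3
   vertex 3.9 0.8 2.7
  endloop
 endfacet
 facet normal -0.616 -0.647 -0.449
  outer loop
   vertex 5.3 1.2 0.2
   vertex 3.9 0.8 2.7
   vertex 0.4 5.1 1.3
  endloop
 endfacet
 facet normal 0.608 -0.772 0.188
  outer loop
   vertex 5.3 1.2 0.2
   vertex 5.6 1.9 2.1
   vertex 4.8 2.1 5.5
  endloop
 endfacet
 facet normal 0.567 -0.801 0.190
  outer loop
   vertex 5.3 1.2 0.2
   vertex 4.8 2.1 5.5
   vertex 3.9 0.8 2.7
  endloop
 endfacet
 facet normal -0.517 0.341 0.785
  outer loop
   vertex 4.0 4.8 3.8
   vertex 0.4 5.1 1.3
   vertex 4.8 2.1 5.5
  endloop
 endfacet
 facet normal 0.441 0.709 -0.550
  outer loop
   vertex 4.0 4.8 3.8
   vertex 5.3 1.2 0.2
   vertex 0.4 5.1 1.3
  endloop
 endfacet
 facet normal 0.728 0.598 -0.335
  outer loop
   vertex 4.0 4.8 3.8
   vertex 5.6 1.9 2.1
   vertex 5.3 1.2 0.2
  endloop
 endfacet
 facet normal 0.935 0.290 0.203
  outer loop
   vertex 4.8 2.8 4.5
   vertex 4.8 2.1 5.5
   vertex 5.6 1.9 2.1
  endloop
 endfacet
 facet normal 0.900 0.411 0.146
  outer loop
   vertex 4.8 2.8 4.5
   vertex 5.6 1.9 2.1
   vertex 4.0 4.8 3.8
  endloop
 endfacet
 facet normal 0.840 0.445 0.311
  outer loop
   vertex 4.8 2.8 4.5
   vertex 4.0 4.8 3.8
   vertex 4.8 2.1 5.5
  endloop
 endfacet
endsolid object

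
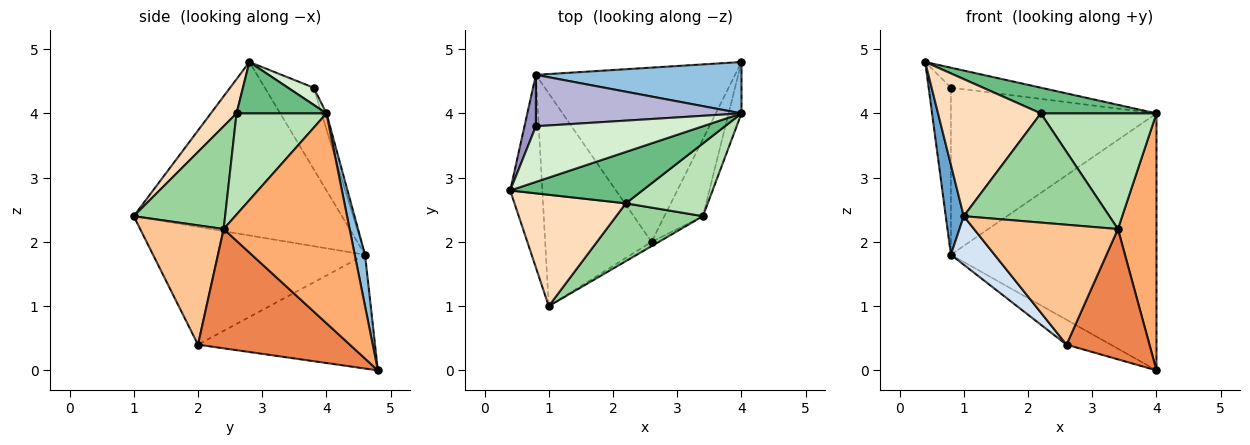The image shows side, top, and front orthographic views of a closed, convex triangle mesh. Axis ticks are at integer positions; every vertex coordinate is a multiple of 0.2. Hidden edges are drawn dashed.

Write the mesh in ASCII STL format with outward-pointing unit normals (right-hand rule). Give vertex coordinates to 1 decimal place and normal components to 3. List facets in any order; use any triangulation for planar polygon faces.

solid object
 facet normal -0.980 -0.085 -0.181
  outer loop
   vertex 0.8 4.6 1.8
   vertex 1.0 1.0 2.4
   vertex 0.4 2.8 4.8
  endloop
 endfacet
 facet normal 0.049 0.979 0.196
  outer loop
   vertex 0.8 4.6 1.8
   vertex 4.0 4.0 4.0
   vertex 4.0 4.8 0.0
  endloop
 endfacet
 facet normal -0.492 0.123 -0.862
  outer loop
   vertex 0.8 4.6 1.8
   vertex 4.0 4.8 0.0
   vertex 2.6 2.0 0.4
  endloop
 endfacet
 facet normal -0.734 -0.151 -0.663
  outer loop
   vertex 0.8 4.6 1.8
   vertex 2.6 2.0 0.4
   vertex 1.0 1.0 2.4
  endloop
 endfacet
 facet normal 0.844 -0.461 -0.273
  outer loop
   vertex 3.4 2.4 2.2
   vertex 2.6 2.0 0.4
   vertex 4.0 4.8 0.0
  endloop
 endfacet
 facet normal 0.955 -0.292 -0.058
  outer loop
   vertex 3.4 2.4 2.2
   vertex 4.0 4.8 0.0
   vertex 4.0 4.0 4.0
  endloop
 endfacet
 facet normal 0.502 -0.864 -0.031
  outer loop
   vertex 3.4 2.4 2.2
   vertex 1.0 1.0 2.4
   vertex 2.6 2.0 0.4
  endloop
 endfacet
 facet normal 0.190 -0.762 0.619
  outer loop
   vertex 2.2 2.6 4.0
   vertex 0.4 2.8 4.8
   vertex 1.0 1.0 2.4
  endloop
 endfacet
 facet normal 0.329 -0.422 0.845
  outer loop
   vertex 2.2 2.6 4.0
   vertex 4.0 4.0 4.0
   vertex 0.4 2.8 4.8
  endloop
 endfacet
 facet normal 0.485 -0.773 0.409
  outer loop
   vertex 2.2 2.6 4.0
   vertex 1.0 1.0 2.4
   vertex 3.4 2.4 2.2
  endloop
 endfacet
 facet normal 0.550 -0.707 0.445
  outer loop
   vertex 2.2 2.6 4.0
   vertex 3.4 2.4 2.2
   vertex 4.0 4.0 4.0
  endloop
 endfacet
 facet normal 0.096 0.336 0.937
  outer loop
   vertex 0.8 3.8 4.4
   vertex 0.4 2.8 4.8
   vertex 4.0 4.0 4.0
  endloop
 endfacet
 facet normal -0.902 0.412 0.127
  outer loop
   vertex 0.8 3.8 4.4
   vertex 0.8 4.6 1.8
   vertex 0.4 2.8 4.8
  endloop
 endfacet
 facet normal -0.023 0.956 0.294
  outer loop
   vertex 0.8 3.8 4.4
   vertex 4.0 4.0 4.0
   vertex 0.8 4.6 1.8
  endloop
 endfacet
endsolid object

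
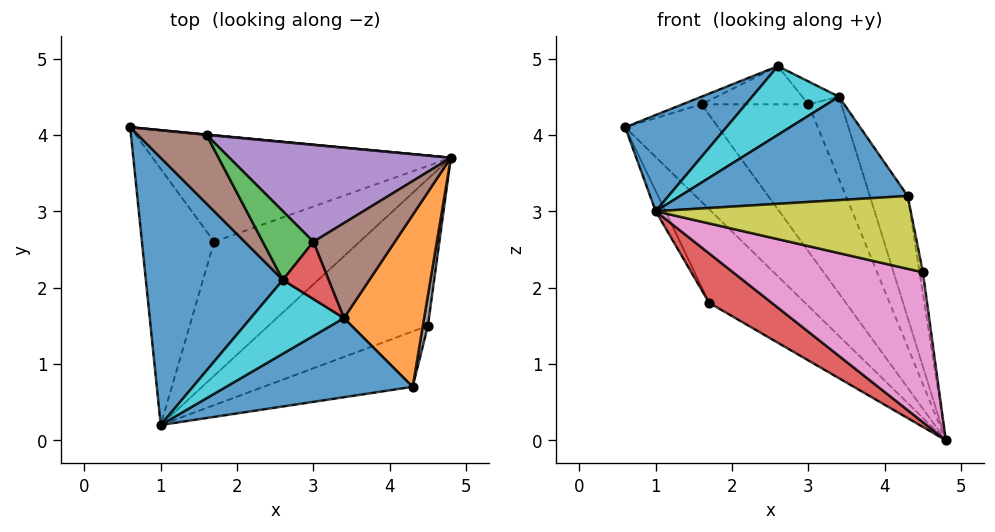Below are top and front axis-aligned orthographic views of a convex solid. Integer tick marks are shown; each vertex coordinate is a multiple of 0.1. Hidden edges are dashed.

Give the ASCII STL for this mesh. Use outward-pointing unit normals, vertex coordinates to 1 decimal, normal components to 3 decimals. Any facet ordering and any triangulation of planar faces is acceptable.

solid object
 facet normal -0.582 -0.276 0.765
  outer loop
   vertex 2.6 2.1 4.9
   vertex 0.6 4.1 4.1
   vertex 1.0 0.2 3.0
  endloop
 endfacet
 facet normal -0.557 0.548 -0.624
  outer loop
   vertex 1.7 2.6 1.8
   vertex 0.6 4.1 4.1
   vertex 4.8 3.7 0.0
  endloop
 endfacet
 facet normal -0.892 0.035 -0.450
  outer loop
   vertex 1.7 2.6 1.8
   vertex 1.0 0.2 3.0
   vertex 0.6 4.1 4.1
  endloop
 endfacet
 facet normal -0.389 -0.319 -0.864
  outer loop
   vertex 1.7 2.6 1.8
   vertex 4.8 3.7 0.0
   vertex 1.0 0.2 3.0
  endloop
 endfacet
 facet normal 0.098 0.995 0.004
  outer loop
   vertex 1.6 4.0 4.4
   vertex 4.8 3.7 0.0
   vertex 0.6 4.1 4.1
  endloop
 endfacet
 facet normal -0.276 0.106 0.955
  outer loop
   vertex 1.6 4.0 4.4
   vertex 0.6 4.1 4.1
   vertex 2.6 2.1 4.9
  endloop
 endfacet
 facet normal 0.105 -0.710 -0.696
  outer loop
   vertex 4.5 1.5 2.2
   vertex 1.0 0.2 3.0
   vertex 4.8 3.7 0.0
  endloop
 endfacet
 facet normal 0.874 0.278 0.397
  outer loop
   vertex 4.5 1.5 2.2
   vertex 4.8 3.7 0.0
   vertex 4.3 0.7 3.2
  endloop
 endfacet
 facet normal 0.155 -0.786 -0.598
  outer loop
   vertex 4.5 1.5 2.2
   vertex 4.3 0.7 3.2
   vertex 1.0 0.2 3.0
  endloop
 endfacet
 facet normal -0.060 -0.680 0.731
  outer loop
   vertex 3.4 1.6 4.5
   vertex 2.6 2.1 4.9
   vertex 1.0 0.2 3.0
  endloop
 endfacet
 facet normal 0.083 -0.791 0.606
  outer loop
   vertex 3.4 1.6 4.5
   vertex 1.0 0.2 3.0
   vertex 4.3 0.7 3.2
  endloop
 endfacet
 facet normal 0.869 0.286 0.404
  outer loop
   vertex 3.4 1.6 4.5
   vertex 4.3 0.7 3.2
   vertex 4.8 3.7 0.0
  endloop
 endfacet
 facet normal 0.437 0.437 0.786
  outer loop
   vertex 3.0 2.6 4.4
   vertex 1.6 4.0 4.4
   vertex 2.6 2.1 4.9
  endloop
 endfacet
 facet normal 0.571 0.305 0.762
  outer loop
   vertex 3.0 2.6 4.4
   vertex 2.6 2.1 4.9
   vertex 3.4 1.6 4.5
  endloop
 endfacet
 facet normal 0.641 0.641 0.422
  outer loop
   vertex 3.0 2.6 4.4
   vertex 4.8 3.7 0.0
   vertex 1.6 4.0 4.4
  endloop
 endfacet
 facet normal 0.823 0.372 0.430
  outer loop
   vertex 3.0 2.6 4.4
   vertex 3.4 1.6 4.5
   vertex 4.8 3.7 0.0
  endloop
 endfacet
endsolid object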